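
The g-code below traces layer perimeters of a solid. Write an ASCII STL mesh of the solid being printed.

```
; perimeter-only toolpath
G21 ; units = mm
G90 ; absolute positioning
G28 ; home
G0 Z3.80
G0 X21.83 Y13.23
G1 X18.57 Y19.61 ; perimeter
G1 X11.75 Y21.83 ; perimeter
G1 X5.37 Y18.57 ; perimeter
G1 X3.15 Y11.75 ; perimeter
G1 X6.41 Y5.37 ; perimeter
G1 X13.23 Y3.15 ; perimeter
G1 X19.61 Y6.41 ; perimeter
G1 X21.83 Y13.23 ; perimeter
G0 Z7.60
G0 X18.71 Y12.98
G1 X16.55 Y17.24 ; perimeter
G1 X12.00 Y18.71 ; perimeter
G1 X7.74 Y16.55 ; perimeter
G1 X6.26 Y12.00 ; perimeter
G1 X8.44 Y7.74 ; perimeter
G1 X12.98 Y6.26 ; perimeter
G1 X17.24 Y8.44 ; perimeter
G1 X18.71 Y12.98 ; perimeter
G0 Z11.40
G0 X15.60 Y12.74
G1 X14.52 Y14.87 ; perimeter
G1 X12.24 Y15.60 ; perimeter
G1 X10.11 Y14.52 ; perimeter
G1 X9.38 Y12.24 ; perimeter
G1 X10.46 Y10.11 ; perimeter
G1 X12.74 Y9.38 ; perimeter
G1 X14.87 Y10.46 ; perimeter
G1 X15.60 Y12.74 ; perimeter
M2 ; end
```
solid part
  facet normal 0.0000 0.0000 -1.0000
    outer loop
      vertex 11.50 24.94 0.00
      vertex 20.60 21.99 0.00
      vertex 24.94 13.48 0.00
    endloop
  endfacet
  facet normal 0.0000 0.0000 -1.0000
    outer loop
      vertex 2.99 20.60 0.00
      vertex 11.50 24.94 0.00
      vertex 24.94 13.48 0.00
    endloop
  endfacet
  facet normal 0.0000 0.0000 -1.0000
    outer loop
      vertex 0.04 11.50 0.00
      vertex 2.99 20.60 0.00
      vertex 24.94 13.48 0.00
    endloop
  endfacet
  facet normal 0.0000 0.0000 -1.0000
    outer loop
      vertex 4.38 2.99 0.00
      vertex 0.04 11.50 0.00
      vertex 24.94 13.48 0.00
    endloop
  endfacet
  facet normal 0.0000 0.0000 -1.0000
    outer loop
      vertex 13.48 0.04 0.00
      vertex 4.38 2.99 0.00
      vertex 24.94 13.48 0.00
    endloop
  endfacet
  facet normal 0.0000 0.0000 -1.0000
    outer loop
      vertex 21.99 4.38 0.00
      vertex 13.48 0.04 0.00
      vertex 24.94 13.48 0.00
    endloop
  endfacet
  facet normal 0.7095 0.3618 0.6047
    outer loop
      vertex 24.94 13.48 0.00
      vertex 20.60 21.99 0.00
      vertex 12.49 12.49 15.20
    endloop
  endfacet
  facet normal 0.2456 0.7577 0.6046
    outer loop
      vertex 20.60 21.99 0.00
      vertex 11.50 24.94 0.00
      vertex 12.49 12.49 15.20
    endloop
  endfacet
  facet normal -0.3618 0.7095 0.6047
    outer loop
      vertex 11.50 24.94 0.00
      vertex 2.99 20.60 0.00
      vertex 12.49 12.49 15.20
    endloop
  endfacet
  facet normal -0.7577 0.2456 0.6046
    outer loop
      vertex 2.99 20.60 0.00
      vertex 0.04 11.50 0.00
      vertex 12.49 12.49 15.20
    endloop
  endfacet
  facet normal -0.7095 -0.3618 0.6047
    outer loop
      vertex 0.04 11.50 0.00
      vertex 4.38 2.99 0.00
      vertex 12.49 12.49 15.20
    endloop
  endfacet
  facet normal -0.2456 -0.7577 0.6046
    outer loop
      vertex 4.38 2.99 0.00
      vertex 13.48 0.04 0.00
      vertex 12.49 12.49 15.20
    endloop
  endfacet
  facet normal 0.3618 -0.7095 0.6047
    outer loop
      vertex 13.48 0.04 0.00
      vertex 21.99 4.38 0.00
      vertex 12.49 12.49 15.20
    endloop
  endfacet
  facet normal 0.7577 -0.2456 0.6046
    outer loop
      vertex 21.99 4.38 0.00
      vertex 24.94 13.48 0.00
      vertex 12.49 12.49 15.20
    endloop
  endfacet
endsolid part

The G0 Z moves step by Δz≈3.80 mm. The G1 loops shrink linearly with z, so the solid tapers from its base footprint up to z≈15.2. Closing with a flat bottom cap and the tapered top and triangulating gives 14 facets — a regular 8-sided pyramid, base circumscribed radius ≈ 12.5 mm, apex at z ≈ 15.2 mm.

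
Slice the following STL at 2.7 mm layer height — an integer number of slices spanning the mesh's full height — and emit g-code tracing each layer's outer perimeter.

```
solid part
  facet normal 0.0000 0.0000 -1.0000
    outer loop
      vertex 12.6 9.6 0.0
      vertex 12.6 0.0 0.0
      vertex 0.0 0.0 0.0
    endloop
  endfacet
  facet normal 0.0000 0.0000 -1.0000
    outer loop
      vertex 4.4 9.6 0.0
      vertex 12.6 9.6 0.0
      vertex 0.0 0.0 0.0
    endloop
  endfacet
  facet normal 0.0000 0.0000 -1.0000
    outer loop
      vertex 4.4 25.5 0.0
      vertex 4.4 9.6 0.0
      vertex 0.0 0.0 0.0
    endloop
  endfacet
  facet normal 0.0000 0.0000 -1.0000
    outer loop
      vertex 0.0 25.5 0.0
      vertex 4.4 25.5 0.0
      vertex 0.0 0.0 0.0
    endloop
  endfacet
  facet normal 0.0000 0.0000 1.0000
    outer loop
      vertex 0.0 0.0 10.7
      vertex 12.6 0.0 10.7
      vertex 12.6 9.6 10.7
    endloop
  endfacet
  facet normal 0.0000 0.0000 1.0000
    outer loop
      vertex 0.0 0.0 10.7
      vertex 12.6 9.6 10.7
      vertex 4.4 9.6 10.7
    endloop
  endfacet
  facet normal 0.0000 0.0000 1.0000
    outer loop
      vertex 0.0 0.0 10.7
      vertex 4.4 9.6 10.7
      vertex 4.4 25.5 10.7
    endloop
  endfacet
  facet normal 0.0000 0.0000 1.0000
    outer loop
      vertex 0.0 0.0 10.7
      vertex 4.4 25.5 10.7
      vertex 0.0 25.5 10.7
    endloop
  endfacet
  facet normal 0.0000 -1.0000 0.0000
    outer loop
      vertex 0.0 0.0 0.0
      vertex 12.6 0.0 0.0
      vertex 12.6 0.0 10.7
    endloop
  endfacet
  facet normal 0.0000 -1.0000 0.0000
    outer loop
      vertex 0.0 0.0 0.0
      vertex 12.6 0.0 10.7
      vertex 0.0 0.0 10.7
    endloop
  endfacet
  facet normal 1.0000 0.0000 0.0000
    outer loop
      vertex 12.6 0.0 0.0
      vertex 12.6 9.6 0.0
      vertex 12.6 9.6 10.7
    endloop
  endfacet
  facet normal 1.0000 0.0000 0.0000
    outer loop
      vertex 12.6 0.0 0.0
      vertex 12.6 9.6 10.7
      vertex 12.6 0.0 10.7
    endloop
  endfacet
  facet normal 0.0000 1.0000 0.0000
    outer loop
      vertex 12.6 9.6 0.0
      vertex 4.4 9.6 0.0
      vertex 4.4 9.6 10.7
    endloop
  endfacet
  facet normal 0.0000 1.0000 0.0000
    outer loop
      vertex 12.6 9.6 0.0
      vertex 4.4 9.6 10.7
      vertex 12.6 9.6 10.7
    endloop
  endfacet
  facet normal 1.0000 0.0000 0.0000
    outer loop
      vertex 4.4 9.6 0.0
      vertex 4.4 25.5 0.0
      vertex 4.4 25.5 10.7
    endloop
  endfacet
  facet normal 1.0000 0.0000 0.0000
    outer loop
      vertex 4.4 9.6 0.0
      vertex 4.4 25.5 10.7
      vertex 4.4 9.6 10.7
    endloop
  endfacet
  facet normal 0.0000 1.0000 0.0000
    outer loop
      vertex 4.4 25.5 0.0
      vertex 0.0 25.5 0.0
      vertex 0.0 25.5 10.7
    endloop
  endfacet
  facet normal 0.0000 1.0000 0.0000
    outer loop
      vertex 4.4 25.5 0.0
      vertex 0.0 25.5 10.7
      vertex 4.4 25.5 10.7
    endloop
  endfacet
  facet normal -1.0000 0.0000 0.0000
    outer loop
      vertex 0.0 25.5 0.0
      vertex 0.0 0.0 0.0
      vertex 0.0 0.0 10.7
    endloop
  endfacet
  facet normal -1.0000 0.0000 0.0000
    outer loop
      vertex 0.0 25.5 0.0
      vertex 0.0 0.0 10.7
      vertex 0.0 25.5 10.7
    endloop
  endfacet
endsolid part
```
; perimeter-only toolpath
G21 ; units = mm
G90 ; absolute positioning
G28 ; home
; layer 1
G0 Z2.7
G0 X0.0 Y0.0
G1 X12.6 Y0.0
G1 X12.6 Y9.6
G1 X4.4 Y9.6
G1 X4.4 Y25.5
G1 X0.0 Y25.5
G1 X0.0 Y0.0
; layer 2
G0 Z5.3
G0 X0.0 Y0.0
G1 X12.6 Y0.0
G1 X12.6 Y9.6
G1 X4.4 Y9.6
G1 X4.4 Y25.5
G1 X0.0 Y25.5
G1 X0.0 Y0.0
; layer 3
G0 Z8.0
G0 X0.0 Y0.0
G1 X12.6 Y0.0
G1 X12.6 Y9.6
G1 X4.4 Y9.6
G1 X4.4 Y25.5
G1 X0.0 Y25.5
G1 X0.0 Y0.0
; layer 4
G0 Z10.7
G0 X0.0 Y0.0
G1 X12.6 Y0.0
G1 X12.6 Y9.6
G1 X4.4 Y9.6
G1 X4.4 Y25.5
G1 X0.0 Y25.5
G1 X0.0 Y0.0
M2 ; end

The solid is an L-shaped prism: outer 12.6 × 25.5 mm, arm thicknesses ≈ 9.6 mm (horizontal) and 4.4 mm (vertical), extruded 10.7 mm in z. Slicing at Δz = 2.7 mm — 4 equal slices spanning the solid's height, so layer i sits at z = i·h/4 — gives 4 non-empty perimeters. Each is a 6-segment closed polygon; G0 lifts to the layer z and rapids to the start vertex, then G1 traces the edges.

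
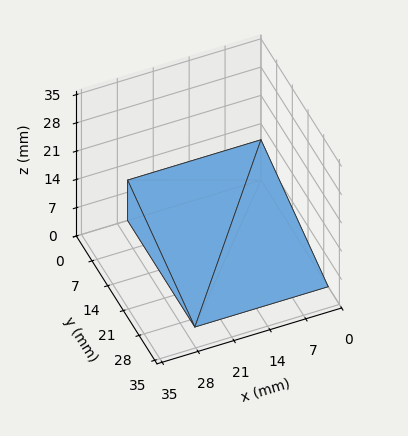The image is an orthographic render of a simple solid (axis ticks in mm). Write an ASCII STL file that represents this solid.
Reading the render: the shape is a wedge (ramp): 26 × 30 mm base, rising to 10 mm along the y=0 edge and sloping linearly to z=0 at y=30 (dimensions read to the nearest mm from the axis ticks). For the STL, each face is triangulated and given an outward normal.

solid part
  facet normal 0.0000 0.0000 -1.0000
    outer loop
      vertex 26.00 30.00 0.00
      vertex 26.00 0.00 0.00
      vertex 0.00 0.00 0.00
    endloop
  endfacet
  facet normal 0.0000 0.0000 -1.0000
    outer loop
      vertex 0.00 30.00 0.00
      vertex 26.00 30.00 0.00
      vertex 0.00 0.00 0.00
    endloop
  endfacet
  facet normal 0.0000 -1.0000 0.0000
    outer loop
      vertex 0.00 0.00 0.00
      vertex 26.00 0.00 0.00
      vertex 26.00 0.00 10.00
    endloop
  endfacet
  facet normal 0.0000 -1.0000 0.0000
    outer loop
      vertex 0.00 0.00 0.00
      vertex 26.00 0.00 10.00
      vertex 0.00 0.00 10.00
    endloop
  endfacet
  facet normal 0.0000 0.3162 0.9487
    outer loop
      vertex 0.00 0.00 10.00
      vertex 26.00 0.00 10.00
      vertex 26.00 30.00 0.00
    endloop
  endfacet
  facet normal 0.0000 0.3162 0.9487
    outer loop
      vertex 0.00 0.00 10.00
      vertex 26.00 30.00 0.00
      vertex 0.00 30.00 0.00
    endloop
  endfacet
  facet normal -1.0000 0.0000 0.0000
    outer loop
      vertex 0.00 0.00 10.00
      vertex 0.00 30.00 0.00
      vertex 0.00 0.00 0.00
    endloop
  endfacet
  facet normal 1.0000 0.0000 0.0000
    outer loop
      vertex 26.00 0.00 0.00
      vertex 26.00 30.00 0.00
      vertex 26.00 0.00 10.00
    endloop
  endfacet
endsolid part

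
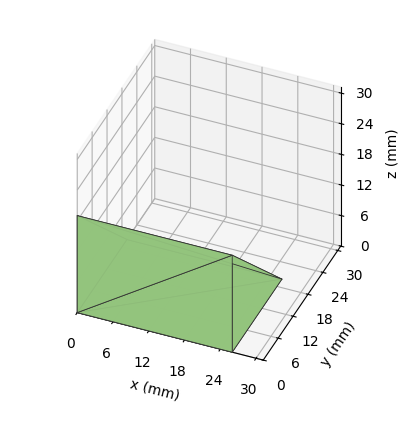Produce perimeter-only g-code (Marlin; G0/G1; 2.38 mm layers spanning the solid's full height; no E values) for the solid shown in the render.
Reading the render: the shape is a wedge (ramp): 26 × 20 mm base, rising to 19 mm along the y=0 edge and sloping linearly to z=0 at y=20 (dimensions read to the nearest mm from the axis ticks). For the g-code, the solid's height is divided into equal slices at the stated Δz and each level perimeter traced with G1 moves after a G0 lift.

; perimeter-only toolpath
G21 ; units = mm
G90 ; absolute positioning
G28 ; home
; layer 1
G0 Z2.38
G0 X0.00 Y0.00
G1 X26.00 Y0.00
G1 X26.00 Y17.50
G1 X0.00 Y17.50
G1 X0.00 Y0.00
; layer 2
G0 Z4.75
G0 X0.00 Y0.00
G1 X26.00 Y0.00
G1 X26.00 Y15.00
G1 X0.00 Y15.00
G1 X0.00 Y0.00
; layer 3
G0 Z7.12
G0 X0.00 Y0.00
G1 X26.00 Y0.00
G1 X26.00 Y12.50
G1 X0.00 Y12.50
G1 X0.00 Y0.00
; layer 4
G0 Z9.50
G0 X0.00 Y0.00
G1 X26.00 Y0.00
G1 X26.00 Y10.00
G1 X0.00 Y10.00
G1 X0.00 Y0.00
; layer 5
G0 Z11.88
G0 X0.00 Y0.00
G1 X26.00 Y0.00
G1 X26.00 Y7.50
G1 X0.00 Y7.50
G1 X0.00 Y0.00
; layer 6
G0 Z14.25
G0 X0.00 Y0.00
G1 X26.00 Y0.00
G1 X26.00 Y5.00
G1 X0.00 Y5.00
G1 X0.00 Y0.00
; layer 7
G0 Z16.62
G0 X0.00 Y0.00
G1 X26.00 Y0.00
G1 X26.00 Y2.50
G1 X0.00 Y2.50
G1 X0.00 Y0.00
M2 ; end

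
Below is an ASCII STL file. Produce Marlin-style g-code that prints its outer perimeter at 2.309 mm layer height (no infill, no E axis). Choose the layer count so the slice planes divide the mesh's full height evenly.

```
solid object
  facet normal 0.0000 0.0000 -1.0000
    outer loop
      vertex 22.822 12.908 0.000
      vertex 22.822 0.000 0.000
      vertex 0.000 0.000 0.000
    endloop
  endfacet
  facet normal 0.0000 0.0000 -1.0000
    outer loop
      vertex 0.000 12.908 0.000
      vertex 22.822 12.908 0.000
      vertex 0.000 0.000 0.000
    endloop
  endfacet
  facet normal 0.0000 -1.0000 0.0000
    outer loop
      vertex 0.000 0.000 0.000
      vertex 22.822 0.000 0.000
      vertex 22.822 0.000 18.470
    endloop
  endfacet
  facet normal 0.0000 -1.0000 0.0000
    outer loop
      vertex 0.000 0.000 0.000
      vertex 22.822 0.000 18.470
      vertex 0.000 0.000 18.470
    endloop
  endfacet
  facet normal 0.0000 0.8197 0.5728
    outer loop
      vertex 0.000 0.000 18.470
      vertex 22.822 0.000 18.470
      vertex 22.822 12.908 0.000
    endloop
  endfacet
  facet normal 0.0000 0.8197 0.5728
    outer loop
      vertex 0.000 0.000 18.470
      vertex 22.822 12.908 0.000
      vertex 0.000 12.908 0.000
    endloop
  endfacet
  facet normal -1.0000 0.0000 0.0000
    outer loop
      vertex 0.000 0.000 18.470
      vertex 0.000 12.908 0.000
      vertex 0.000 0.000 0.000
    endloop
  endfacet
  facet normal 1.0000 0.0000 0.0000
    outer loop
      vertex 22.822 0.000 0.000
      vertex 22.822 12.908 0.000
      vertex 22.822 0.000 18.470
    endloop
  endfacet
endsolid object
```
; perimeter-only toolpath
G21 ; units = mm
G90 ; absolute positioning
G28 ; home
; layer 1
G0 Z2.309
G0 X0.000 Y0.000
G1 X22.822 Y0.000
G1 X22.822 Y11.294
G1 X0.000 Y11.294
G1 X0.000 Y0.000
; layer 2
G0 Z4.617
G0 X0.000 Y0.000
G1 X22.822 Y0.000
G1 X22.822 Y9.681
G1 X0.000 Y9.681
G1 X0.000 Y0.000
; layer 3
G0 Z6.926
G0 X0.000 Y0.000
G1 X22.822 Y0.000
G1 X22.822 Y8.067
G1 X0.000 Y8.067
G1 X0.000 Y0.000
; layer 4
G0 Z9.235
G0 X0.000 Y0.000
G1 X22.822 Y0.000
G1 X22.822 Y6.454
G1 X0.000 Y6.454
G1 X0.000 Y0.000
; layer 5
G0 Z11.544
G0 X0.000 Y0.000
G1 X22.822 Y0.000
G1 X22.822 Y4.840
G1 X0.000 Y4.840
G1 X0.000 Y0.000
; layer 6
G0 Z13.852
G0 X0.000 Y0.000
G1 X22.822 Y0.000
G1 X22.822 Y3.227
G1 X0.000 Y3.227
G1 X0.000 Y0.000
; layer 7
G0 Z16.161
G0 X0.000 Y0.000
G1 X22.822 Y0.000
G1 X22.822 Y1.613
G1 X0.000 Y1.613
G1 X0.000 Y0.000
M2 ; end

The solid is a wedge (ramp): 22.8 × 12.9 mm base, rising to 18.5 mm along the y=0 edge and sloping linearly to z=0 at y=12.9. Slicing at Δz = 2.309 mm — 8 equal slices spanning the solid's height, so layer i sits at z = i·h/8 — gives 7 non-empty perimeters. Each is a 4-segment closed polygon; G0 lifts to the layer z and rapids to the start vertex, then G1 traces the edges. The cross-section shrinks linearly with z (the slice at the apex is degenerate and omitted).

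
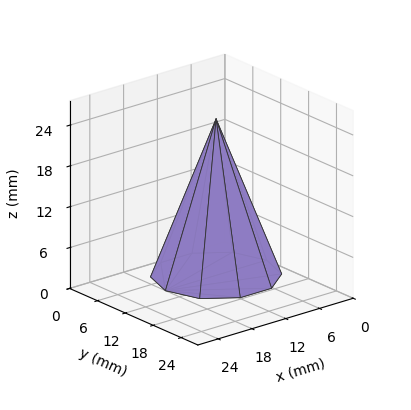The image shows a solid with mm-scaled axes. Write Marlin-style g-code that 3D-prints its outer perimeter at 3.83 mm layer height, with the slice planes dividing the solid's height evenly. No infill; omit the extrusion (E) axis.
Reading the render: the shape is a regular 10-sided pyramid, base circumscribed radius ≈ 9 mm, apex at z ≈ 23 mm (dimensions read to the nearest mm from the axis ticks). For the g-code, the solid's height is divided into equal slices at the stated Δz and each level perimeter traced with G1 moves after a G0 lift.

; perimeter-only toolpath
G21 ; units = mm
G90 ; absolute positioning
G28 ; home
; layer 1
G0 Z3.83
G0 X16.50 Y9.00
G1 X15.07 Y13.41
G1 X11.32 Y16.13
G1 X6.68 Y16.13
G1 X2.93 Y13.41
G1 X1.50 Y9.00
G1 X2.93 Y4.59
G1 X6.68 Y1.87
G1 X11.32 Y1.87
G1 X15.07 Y4.59
G1 X16.50 Y9.00
; layer 2
G0 Z7.67
G0 X15.00 Y9.00
G1 X13.85 Y12.53
G1 X10.85 Y14.71
G1 X7.15 Y14.71
G1 X4.15 Y12.53
G1 X3.00 Y9.00
G1 X4.15 Y5.47
G1 X7.15 Y3.29
G1 X10.85 Y3.29
G1 X13.85 Y5.47
G1 X15.00 Y9.00
; layer 3
G0 Z11.50
G0 X13.50 Y9.00
G1 X12.64 Y11.64
G1 X10.39 Y13.28
G1 X7.61 Y13.28
G1 X5.36 Y11.64
G1 X4.50 Y9.00
G1 X5.36 Y6.36
G1 X7.61 Y4.72
G1 X10.39 Y4.72
G1 X12.64 Y6.36
G1 X13.50 Y9.00
; layer 4
G0 Z15.33
G0 X12.00 Y9.00
G1 X11.43 Y10.76
G1 X9.93 Y11.85
G1 X8.07 Y11.85
G1 X6.57 Y10.76
G1 X6.00 Y9.00
G1 X6.57 Y7.24
G1 X8.07 Y6.15
G1 X9.93 Y6.15
G1 X11.43 Y7.24
G1 X12.00 Y9.00
; layer 5
G0 Z19.17
G0 X10.50 Y9.00
G1 X10.21 Y9.88
G1 X9.46 Y10.43
G1 X8.54 Y10.43
G1 X7.79 Y9.88
G1 X7.50 Y9.00
G1 X7.79 Y8.12
G1 X8.54 Y7.57
G1 X9.46 Y7.57
G1 X10.21 Y8.12
G1 X10.50 Y9.00
M2 ; end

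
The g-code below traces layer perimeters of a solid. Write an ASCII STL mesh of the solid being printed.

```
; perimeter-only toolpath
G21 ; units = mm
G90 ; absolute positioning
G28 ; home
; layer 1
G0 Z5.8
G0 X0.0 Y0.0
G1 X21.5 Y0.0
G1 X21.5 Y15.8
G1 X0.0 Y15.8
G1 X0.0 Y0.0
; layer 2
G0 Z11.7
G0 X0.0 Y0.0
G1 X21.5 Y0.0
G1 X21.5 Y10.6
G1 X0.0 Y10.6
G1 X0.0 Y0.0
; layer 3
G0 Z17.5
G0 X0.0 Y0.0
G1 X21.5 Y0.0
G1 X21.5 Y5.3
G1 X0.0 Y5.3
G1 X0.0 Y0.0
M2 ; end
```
solid part
  facet normal 0.0000 0.0000 -1.0000
    outer loop
      vertex 21.5 21.1 0.0
      vertex 21.5 0.0 0.0
      vertex 0.0 0.0 0.0
    endloop
  endfacet
  facet normal 0.0000 0.0000 -1.0000
    outer loop
      vertex 0.0 21.1 0.0
      vertex 21.5 21.1 0.0
      vertex 0.0 0.0 0.0
    endloop
  endfacet
  facet normal 0.0000 -1.0000 0.0000
    outer loop
      vertex 0.0 0.0 0.0
      vertex 21.5 0.0 0.0
      vertex 21.5 0.0 23.4
    endloop
  endfacet
  facet normal 0.0000 -1.0000 0.0000
    outer loop
      vertex 0.0 0.0 0.0
      vertex 21.5 0.0 23.4
      vertex 0.0 0.0 23.4
    endloop
  endfacet
  facet normal 0.0000 0.7427 0.6697
    outer loop
      vertex 0.0 0.0 23.4
      vertex 21.5 0.0 23.4
      vertex 21.5 21.1 0.0
    endloop
  endfacet
  facet normal 0.0000 0.7427 0.6697
    outer loop
      vertex 0.0 0.0 23.4
      vertex 21.5 21.1 0.0
      vertex 0.0 21.1 0.0
    endloop
  endfacet
  facet normal -1.0000 0.0000 0.0000
    outer loop
      vertex 0.0 0.0 23.4
      vertex 0.0 21.1 0.0
      vertex 0.0 0.0 0.0
    endloop
  endfacet
  facet normal 1.0000 0.0000 0.0000
    outer loop
      vertex 21.5 0.0 0.0
      vertex 21.5 21.1 0.0
      vertex 21.5 0.0 23.4
    endloop
  endfacet
endsolid part

The G0 Z moves step by Δz≈5.8 mm. The G1 loops shrink linearly with z, so the solid tapers from its base footprint up to z≈23.4. Closing with a flat bottom cap and the tapered top and triangulating gives 8 facets — a wedge (ramp): 21.5 × 21.1 mm base, rising to 23.4 mm along the y=0 edge and sloping linearly to z=0 at y=21.1.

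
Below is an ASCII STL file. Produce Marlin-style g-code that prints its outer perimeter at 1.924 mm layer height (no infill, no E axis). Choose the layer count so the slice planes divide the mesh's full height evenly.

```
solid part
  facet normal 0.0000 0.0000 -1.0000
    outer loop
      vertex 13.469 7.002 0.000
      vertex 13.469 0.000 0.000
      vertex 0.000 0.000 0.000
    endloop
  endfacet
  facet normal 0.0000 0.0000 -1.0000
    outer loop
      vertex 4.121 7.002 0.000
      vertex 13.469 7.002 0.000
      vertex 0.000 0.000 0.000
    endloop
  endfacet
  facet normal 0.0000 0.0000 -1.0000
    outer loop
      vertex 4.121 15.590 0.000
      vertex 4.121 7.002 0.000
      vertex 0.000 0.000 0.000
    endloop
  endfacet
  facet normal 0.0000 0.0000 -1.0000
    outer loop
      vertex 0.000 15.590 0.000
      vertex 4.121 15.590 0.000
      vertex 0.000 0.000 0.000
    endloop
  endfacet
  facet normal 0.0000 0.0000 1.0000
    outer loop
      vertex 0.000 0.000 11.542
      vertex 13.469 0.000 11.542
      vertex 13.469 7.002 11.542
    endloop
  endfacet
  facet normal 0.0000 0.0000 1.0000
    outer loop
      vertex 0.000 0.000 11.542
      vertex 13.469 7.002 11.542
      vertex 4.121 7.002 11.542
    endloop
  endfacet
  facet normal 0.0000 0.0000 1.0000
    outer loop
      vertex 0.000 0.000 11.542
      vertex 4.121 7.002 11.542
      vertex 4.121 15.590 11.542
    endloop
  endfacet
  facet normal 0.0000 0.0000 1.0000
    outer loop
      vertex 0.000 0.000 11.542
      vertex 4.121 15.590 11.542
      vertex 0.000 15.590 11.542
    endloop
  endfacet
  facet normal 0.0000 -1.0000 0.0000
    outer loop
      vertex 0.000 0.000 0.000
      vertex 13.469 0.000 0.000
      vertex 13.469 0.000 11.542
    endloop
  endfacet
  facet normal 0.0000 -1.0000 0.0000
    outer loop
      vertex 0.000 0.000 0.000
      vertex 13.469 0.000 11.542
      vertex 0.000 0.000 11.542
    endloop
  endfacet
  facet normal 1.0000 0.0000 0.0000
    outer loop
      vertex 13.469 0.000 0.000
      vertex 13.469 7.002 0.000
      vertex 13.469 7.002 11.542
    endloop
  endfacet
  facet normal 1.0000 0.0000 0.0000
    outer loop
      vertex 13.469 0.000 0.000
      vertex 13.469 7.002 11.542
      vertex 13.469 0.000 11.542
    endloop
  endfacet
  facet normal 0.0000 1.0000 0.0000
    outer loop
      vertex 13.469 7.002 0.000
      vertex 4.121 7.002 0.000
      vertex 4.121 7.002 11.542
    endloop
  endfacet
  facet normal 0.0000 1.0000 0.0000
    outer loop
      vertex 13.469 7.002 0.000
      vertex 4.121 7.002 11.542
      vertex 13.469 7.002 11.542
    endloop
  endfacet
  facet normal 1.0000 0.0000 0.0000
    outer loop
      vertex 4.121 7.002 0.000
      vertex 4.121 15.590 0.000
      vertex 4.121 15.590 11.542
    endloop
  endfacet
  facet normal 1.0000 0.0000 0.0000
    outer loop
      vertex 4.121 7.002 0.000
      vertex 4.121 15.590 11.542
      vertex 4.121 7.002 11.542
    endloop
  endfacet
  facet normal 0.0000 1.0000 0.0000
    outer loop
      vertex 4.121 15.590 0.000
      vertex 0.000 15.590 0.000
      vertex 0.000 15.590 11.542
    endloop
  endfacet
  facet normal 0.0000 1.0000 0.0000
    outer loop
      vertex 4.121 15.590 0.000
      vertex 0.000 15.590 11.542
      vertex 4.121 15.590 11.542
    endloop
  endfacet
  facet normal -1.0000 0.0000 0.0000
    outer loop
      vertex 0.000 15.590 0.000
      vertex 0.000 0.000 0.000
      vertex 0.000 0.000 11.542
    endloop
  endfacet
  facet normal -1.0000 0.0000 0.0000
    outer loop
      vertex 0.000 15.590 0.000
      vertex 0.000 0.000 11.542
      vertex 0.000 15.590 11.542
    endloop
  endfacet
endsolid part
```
; perimeter-only toolpath
G21 ; units = mm
G90 ; absolute positioning
G28 ; home
; layer 1
G0 Z1.924
G0 X0.000 Y0.000
G1 X13.469 Y0.000
G1 X13.469 Y7.002
G1 X4.121 Y7.002
G1 X4.121 Y15.590
G1 X0.000 Y15.590
G1 X0.000 Y0.000
; layer 2
G0 Z3.847
G0 X0.000 Y0.000
G1 X13.469 Y0.000
G1 X13.469 Y7.002
G1 X4.121 Y7.002
G1 X4.121 Y15.590
G1 X0.000 Y15.590
G1 X0.000 Y0.000
; layer 3
G0 Z5.771
G0 X0.000 Y0.000
G1 X13.469 Y0.000
G1 X13.469 Y7.002
G1 X4.121 Y7.002
G1 X4.121 Y15.590
G1 X0.000 Y15.590
G1 X0.000 Y0.000
; layer 4
G0 Z7.695
G0 X0.000 Y0.000
G1 X13.469 Y0.000
G1 X13.469 Y7.002
G1 X4.121 Y7.002
G1 X4.121 Y15.590
G1 X0.000 Y15.590
G1 X0.000 Y0.000
; layer 5
G0 Z9.618
G0 X0.000 Y0.000
G1 X13.469 Y0.000
G1 X13.469 Y7.002
G1 X4.121 Y7.002
G1 X4.121 Y15.590
G1 X0.000 Y15.590
G1 X0.000 Y0.000
; layer 6
G0 Z11.542
G0 X0.000 Y0.000
G1 X13.469 Y0.000
G1 X13.469 Y7.002
G1 X4.121 Y7.002
G1 X4.121 Y15.590
G1 X0.000 Y15.590
G1 X0.000 Y0.000
M2 ; end

The solid is an L-shaped prism: outer 13.5 × 15.6 mm, arm thicknesses ≈ 7 mm (horizontal) and 4.12 mm (vertical), extruded 11.5 mm in z. Slicing at Δz = 1.924 mm — 6 equal slices spanning the solid's height, so layer i sits at z = i·h/6 — gives 6 non-empty perimeters. Each is a 6-segment closed polygon; G0 lifts to the layer z and rapids to the start vertex, then G1 traces the edges.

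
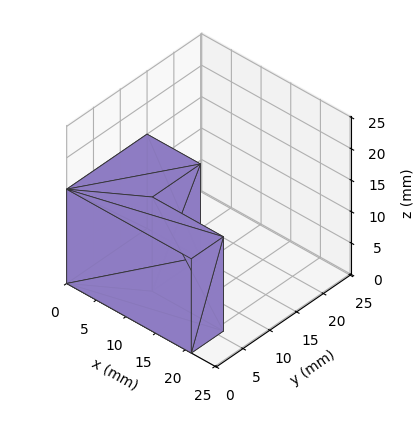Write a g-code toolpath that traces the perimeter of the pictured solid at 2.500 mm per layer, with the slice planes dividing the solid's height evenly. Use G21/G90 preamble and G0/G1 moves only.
Reading the render: the shape is an L-shaped prism: outer 21 × 15 mm, arm thicknesses ≈ 6 mm (horizontal) and 9 mm (vertical), extruded 15 mm in z (dimensions read to the nearest mm from the axis ticks). For the g-code, the solid's height is divided into equal slices at the stated Δz and each level perimeter traced with G1 moves after a G0 lift.

; perimeter-only toolpath
G21 ; units = mm
G90 ; absolute positioning
G28 ; home
; layer 1
G0 Z2.500
G0 X0.000 Y0.000
G1 X21.000 Y0.000
G1 X21.000 Y6.000
G1 X9.000 Y6.000
G1 X9.000 Y15.000
G1 X0.000 Y15.000
G1 X0.000 Y0.000
; layer 2
G0 Z5.000
G0 X0.000 Y0.000
G1 X21.000 Y0.000
G1 X21.000 Y6.000
G1 X9.000 Y6.000
G1 X9.000 Y15.000
G1 X0.000 Y15.000
G1 X0.000 Y0.000
; layer 3
G0 Z7.500
G0 X0.000 Y0.000
G1 X21.000 Y0.000
G1 X21.000 Y6.000
G1 X9.000 Y6.000
G1 X9.000 Y15.000
G1 X0.000 Y15.000
G1 X0.000 Y0.000
; layer 4
G0 Z10.000
G0 X0.000 Y0.000
G1 X21.000 Y0.000
G1 X21.000 Y6.000
G1 X9.000 Y6.000
G1 X9.000 Y15.000
G1 X0.000 Y15.000
G1 X0.000 Y0.000
; layer 5
G0 Z12.500
G0 X0.000 Y0.000
G1 X21.000 Y0.000
G1 X21.000 Y6.000
G1 X9.000 Y6.000
G1 X9.000 Y15.000
G1 X0.000 Y15.000
G1 X0.000 Y0.000
; layer 6
G0 Z15.000
G0 X0.000 Y0.000
G1 X21.000 Y0.000
G1 X21.000 Y6.000
G1 X9.000 Y6.000
G1 X9.000 Y15.000
G1 X0.000 Y15.000
G1 X0.000 Y0.000
M2 ; end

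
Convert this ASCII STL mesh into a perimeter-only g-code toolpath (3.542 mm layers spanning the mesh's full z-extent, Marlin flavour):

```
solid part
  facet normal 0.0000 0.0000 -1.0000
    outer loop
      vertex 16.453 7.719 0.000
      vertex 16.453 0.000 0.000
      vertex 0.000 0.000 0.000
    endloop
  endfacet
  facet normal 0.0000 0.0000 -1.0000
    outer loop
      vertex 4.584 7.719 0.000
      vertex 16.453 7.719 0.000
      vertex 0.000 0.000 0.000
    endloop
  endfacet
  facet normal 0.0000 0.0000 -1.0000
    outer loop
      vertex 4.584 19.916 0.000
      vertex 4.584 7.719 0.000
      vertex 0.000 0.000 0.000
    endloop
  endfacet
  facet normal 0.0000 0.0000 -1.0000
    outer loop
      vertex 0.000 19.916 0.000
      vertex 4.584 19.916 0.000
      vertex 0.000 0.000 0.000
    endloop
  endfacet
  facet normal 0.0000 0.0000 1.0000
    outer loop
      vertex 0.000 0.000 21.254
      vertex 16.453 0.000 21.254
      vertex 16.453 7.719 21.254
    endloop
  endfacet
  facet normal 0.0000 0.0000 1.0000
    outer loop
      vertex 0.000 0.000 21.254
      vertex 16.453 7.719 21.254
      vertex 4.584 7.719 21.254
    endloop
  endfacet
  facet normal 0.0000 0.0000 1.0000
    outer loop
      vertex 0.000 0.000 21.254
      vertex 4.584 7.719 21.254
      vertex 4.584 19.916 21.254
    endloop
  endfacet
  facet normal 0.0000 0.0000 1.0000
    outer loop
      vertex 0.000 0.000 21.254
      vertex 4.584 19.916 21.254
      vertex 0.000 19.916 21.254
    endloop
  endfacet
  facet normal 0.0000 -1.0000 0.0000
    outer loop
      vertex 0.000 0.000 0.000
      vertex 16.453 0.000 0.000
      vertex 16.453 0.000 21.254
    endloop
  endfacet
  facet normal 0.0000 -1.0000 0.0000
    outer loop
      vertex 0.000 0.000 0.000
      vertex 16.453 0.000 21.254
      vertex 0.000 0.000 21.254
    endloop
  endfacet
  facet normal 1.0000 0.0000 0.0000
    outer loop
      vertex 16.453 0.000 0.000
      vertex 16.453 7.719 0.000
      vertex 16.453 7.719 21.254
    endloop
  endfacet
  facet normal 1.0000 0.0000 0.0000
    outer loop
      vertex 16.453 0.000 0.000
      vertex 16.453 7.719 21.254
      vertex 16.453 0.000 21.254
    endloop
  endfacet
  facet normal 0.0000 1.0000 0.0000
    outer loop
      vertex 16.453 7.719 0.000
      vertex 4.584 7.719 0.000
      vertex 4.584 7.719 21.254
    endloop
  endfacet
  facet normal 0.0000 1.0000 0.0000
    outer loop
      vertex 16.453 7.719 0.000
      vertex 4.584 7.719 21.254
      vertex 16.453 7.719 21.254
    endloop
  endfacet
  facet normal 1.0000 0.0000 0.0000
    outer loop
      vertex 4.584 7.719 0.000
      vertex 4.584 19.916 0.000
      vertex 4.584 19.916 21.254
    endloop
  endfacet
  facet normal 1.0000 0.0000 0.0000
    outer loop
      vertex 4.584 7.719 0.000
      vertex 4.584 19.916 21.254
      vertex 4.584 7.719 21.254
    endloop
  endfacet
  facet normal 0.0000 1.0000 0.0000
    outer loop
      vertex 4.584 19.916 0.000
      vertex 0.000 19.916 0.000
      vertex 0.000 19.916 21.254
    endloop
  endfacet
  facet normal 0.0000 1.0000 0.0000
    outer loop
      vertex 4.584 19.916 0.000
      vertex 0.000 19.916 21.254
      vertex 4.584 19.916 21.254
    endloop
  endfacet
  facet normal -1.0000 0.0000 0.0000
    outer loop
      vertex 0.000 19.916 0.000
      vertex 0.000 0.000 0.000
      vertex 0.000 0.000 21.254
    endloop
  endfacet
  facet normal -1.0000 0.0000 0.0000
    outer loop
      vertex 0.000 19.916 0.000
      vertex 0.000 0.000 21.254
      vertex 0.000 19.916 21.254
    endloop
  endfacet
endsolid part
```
; perimeter-only toolpath
G21 ; units = mm
G90 ; absolute positioning
G28 ; home
; layer 1
G0 Z3.542
G0 X0.000 Y0.000
G1 X16.453 Y0.000
G1 X16.453 Y7.719
G1 X4.584 Y7.719
G1 X4.584 Y19.916
G1 X0.000 Y19.916
G1 X0.000 Y0.000
; layer 2
G0 Z7.085
G0 X0.000 Y0.000
G1 X16.453 Y0.000
G1 X16.453 Y7.719
G1 X4.584 Y7.719
G1 X4.584 Y19.916
G1 X0.000 Y19.916
G1 X0.000 Y0.000
; layer 3
G0 Z10.627
G0 X0.000 Y0.000
G1 X16.453 Y0.000
G1 X16.453 Y7.719
G1 X4.584 Y7.719
G1 X4.584 Y19.916
G1 X0.000 Y19.916
G1 X0.000 Y0.000
; layer 4
G0 Z14.169
G0 X0.000 Y0.000
G1 X16.453 Y0.000
G1 X16.453 Y7.719
G1 X4.584 Y7.719
G1 X4.584 Y19.916
G1 X0.000 Y19.916
G1 X0.000 Y0.000
; layer 5
G0 Z17.712
G0 X0.000 Y0.000
G1 X16.453 Y0.000
G1 X16.453 Y7.719
G1 X4.584 Y7.719
G1 X4.584 Y19.916
G1 X0.000 Y19.916
G1 X0.000 Y0.000
; layer 6
G0 Z21.254
G0 X0.000 Y0.000
G1 X16.453 Y0.000
G1 X16.453 Y7.719
G1 X4.584 Y7.719
G1 X4.584 Y19.916
G1 X0.000 Y19.916
G1 X0.000 Y0.000
M2 ; end

The solid is an L-shaped prism: outer 16.5 × 19.9 mm, arm thicknesses ≈ 7.72 mm (horizontal) and 4.58 mm (vertical), extruded 21.3 mm in z. Slicing at Δz = 3.542 mm — 6 equal slices spanning the solid's height, so layer i sits at z = i·h/6 — gives 6 non-empty perimeters. Each is a 6-segment closed polygon; G0 lifts to the layer z and rapids to the start vertex, then G1 traces the edges.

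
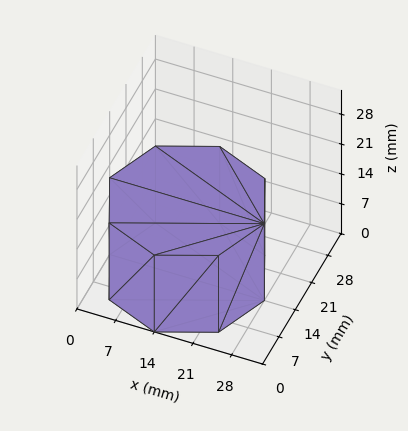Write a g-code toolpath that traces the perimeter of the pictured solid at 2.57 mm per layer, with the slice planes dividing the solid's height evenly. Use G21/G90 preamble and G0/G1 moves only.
Reading the render: the shape is a regular 8-sided prism (a cylinder approximated with 8 flat sides), circumscribed radius ≈ 14 mm, height ≈ 18 mm (dimensions read to the nearest mm from the axis ticks). For the g-code, the solid's height is divided into equal slices at the stated Δz and each level perimeter traced with G1 moves after a G0 lift.

; perimeter-only toolpath
G21 ; units = mm
G90 ; absolute positioning
G28 ; home
; layer 1
G0 Z2.57
G0 X28.00 Y14.00
G1 X23.90 Y23.90
G1 X14.00 Y28.00
G1 X4.10 Y23.90
G1 X0.00 Y14.00
G1 X4.10 Y4.10
G1 X14.00 Y0.00
G1 X23.90 Y4.10
G1 X28.00 Y14.00
; layer 2
G0 Z5.14
G0 X28.00 Y14.00
G1 X23.90 Y23.90
G1 X14.00 Y28.00
G1 X4.10 Y23.90
G1 X0.00 Y14.00
G1 X4.10 Y4.10
G1 X14.00 Y0.00
G1 X23.90 Y4.10
G1 X28.00 Y14.00
; layer 3
G0 Z7.71
G0 X28.00 Y14.00
G1 X23.90 Y23.90
G1 X14.00 Y28.00
G1 X4.10 Y23.90
G1 X0.00 Y14.00
G1 X4.10 Y4.10
G1 X14.00 Y0.00
G1 X23.90 Y4.10
G1 X28.00 Y14.00
; layer 4
G0 Z10.29
G0 X28.00 Y14.00
G1 X23.90 Y23.90
G1 X14.00 Y28.00
G1 X4.10 Y23.90
G1 X0.00 Y14.00
G1 X4.10 Y4.10
G1 X14.00 Y0.00
G1 X23.90 Y4.10
G1 X28.00 Y14.00
; layer 5
G0 Z12.86
G0 X28.00 Y14.00
G1 X23.90 Y23.90
G1 X14.00 Y28.00
G1 X4.10 Y23.90
G1 X0.00 Y14.00
G1 X4.10 Y4.10
G1 X14.00 Y0.00
G1 X23.90 Y4.10
G1 X28.00 Y14.00
; layer 6
G0 Z15.43
G0 X28.00 Y14.00
G1 X23.90 Y23.90
G1 X14.00 Y28.00
G1 X4.10 Y23.90
G1 X0.00 Y14.00
G1 X4.10 Y4.10
G1 X14.00 Y0.00
G1 X23.90 Y4.10
G1 X28.00 Y14.00
; layer 7
G0 Z18.00
G0 X28.00 Y14.00
G1 X23.90 Y23.90
G1 X14.00 Y28.00
G1 X4.10 Y23.90
G1 X0.00 Y14.00
G1 X4.10 Y4.10
G1 X14.00 Y0.00
G1 X23.90 Y4.10
G1 X28.00 Y14.00
M2 ; end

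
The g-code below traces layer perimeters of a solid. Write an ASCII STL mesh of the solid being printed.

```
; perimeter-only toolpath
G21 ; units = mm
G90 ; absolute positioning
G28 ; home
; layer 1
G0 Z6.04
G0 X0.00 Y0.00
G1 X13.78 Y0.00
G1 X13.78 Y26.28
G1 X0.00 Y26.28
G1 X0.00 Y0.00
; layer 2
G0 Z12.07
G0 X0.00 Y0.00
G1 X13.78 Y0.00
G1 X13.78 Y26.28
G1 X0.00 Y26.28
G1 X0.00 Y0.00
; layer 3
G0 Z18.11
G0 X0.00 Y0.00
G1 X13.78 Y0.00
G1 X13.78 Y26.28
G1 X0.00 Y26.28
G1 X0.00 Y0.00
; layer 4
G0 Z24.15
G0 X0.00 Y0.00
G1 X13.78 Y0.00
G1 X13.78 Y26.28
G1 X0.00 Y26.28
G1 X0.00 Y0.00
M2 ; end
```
solid part
  facet normal 0.0000 0.0000 -1.0000
    outer loop
      vertex 13.78 26.28 0.00
      vertex 13.78 0.00 0.00
      vertex 0.00 0.00 0.00
    endloop
  endfacet
  facet normal 0.0000 0.0000 -1.0000
    outer loop
      vertex 0.00 26.28 0.00
      vertex 13.78 26.28 0.00
      vertex 0.00 0.00 0.00
    endloop
  endfacet
  facet normal 0.0000 0.0000 1.0000
    outer loop
      vertex 0.00 0.00 24.15
      vertex 13.78 0.00 24.15
      vertex 13.78 26.28 24.15
    endloop
  endfacet
  facet normal 0.0000 0.0000 1.0000
    outer loop
      vertex 0.00 0.00 24.15
      vertex 13.78 26.28 24.15
      vertex 0.00 26.28 24.15
    endloop
  endfacet
  facet normal 0.0000 -1.0000 0.0000
    outer loop
      vertex 0.00 0.00 0.00
      vertex 13.78 0.00 0.00
      vertex 13.78 0.00 24.15
    endloop
  endfacet
  facet normal 0.0000 -1.0000 0.0000
    outer loop
      vertex 0.00 0.00 0.00
      vertex 13.78 0.00 24.15
      vertex 0.00 0.00 24.15
    endloop
  endfacet
  facet normal 0.0000 1.0000 0.0000
    outer loop
      vertex 13.78 26.28 24.15
      vertex 13.78 26.28 0.00
      vertex 0.00 26.28 0.00
    endloop
  endfacet
  facet normal 0.0000 1.0000 0.0000
    outer loop
      vertex 0.00 26.28 24.15
      vertex 13.78 26.28 24.15
      vertex 0.00 26.28 0.00
    endloop
  endfacet
  facet normal -1.0000 0.0000 0.0000
    outer loop
      vertex 0.00 26.28 24.15
      vertex 0.00 26.28 0.00
      vertex 0.00 0.00 0.00
    endloop
  endfacet
  facet normal -1.0000 0.0000 0.0000
    outer loop
      vertex 0.00 0.00 24.15
      vertex 0.00 26.28 24.15
      vertex 0.00 0.00 0.00
    endloop
  endfacet
  facet normal 1.0000 0.0000 0.0000
    outer loop
      vertex 13.78 0.00 0.00
      vertex 13.78 26.28 0.00
      vertex 13.78 26.28 24.15
    endloop
  endfacet
  facet normal 1.0000 0.0000 0.0000
    outer loop
      vertex 13.78 0.00 0.00
      vertex 13.78 26.28 24.15
      vertex 13.78 0.00 24.15
    endloop
  endfacet
endsolid part

The G0 Z moves step by Δz≈6.04 mm. Every layer's G1 loop is the same polygon, so the solid is a straight extrusion of it from z=0 to z≈24.1. Closing with flat bottom and top caps and triangulating gives 12 facets — a rectangular box, roughly 13.8 × 26.3 mm footprint and 24.1 mm tall.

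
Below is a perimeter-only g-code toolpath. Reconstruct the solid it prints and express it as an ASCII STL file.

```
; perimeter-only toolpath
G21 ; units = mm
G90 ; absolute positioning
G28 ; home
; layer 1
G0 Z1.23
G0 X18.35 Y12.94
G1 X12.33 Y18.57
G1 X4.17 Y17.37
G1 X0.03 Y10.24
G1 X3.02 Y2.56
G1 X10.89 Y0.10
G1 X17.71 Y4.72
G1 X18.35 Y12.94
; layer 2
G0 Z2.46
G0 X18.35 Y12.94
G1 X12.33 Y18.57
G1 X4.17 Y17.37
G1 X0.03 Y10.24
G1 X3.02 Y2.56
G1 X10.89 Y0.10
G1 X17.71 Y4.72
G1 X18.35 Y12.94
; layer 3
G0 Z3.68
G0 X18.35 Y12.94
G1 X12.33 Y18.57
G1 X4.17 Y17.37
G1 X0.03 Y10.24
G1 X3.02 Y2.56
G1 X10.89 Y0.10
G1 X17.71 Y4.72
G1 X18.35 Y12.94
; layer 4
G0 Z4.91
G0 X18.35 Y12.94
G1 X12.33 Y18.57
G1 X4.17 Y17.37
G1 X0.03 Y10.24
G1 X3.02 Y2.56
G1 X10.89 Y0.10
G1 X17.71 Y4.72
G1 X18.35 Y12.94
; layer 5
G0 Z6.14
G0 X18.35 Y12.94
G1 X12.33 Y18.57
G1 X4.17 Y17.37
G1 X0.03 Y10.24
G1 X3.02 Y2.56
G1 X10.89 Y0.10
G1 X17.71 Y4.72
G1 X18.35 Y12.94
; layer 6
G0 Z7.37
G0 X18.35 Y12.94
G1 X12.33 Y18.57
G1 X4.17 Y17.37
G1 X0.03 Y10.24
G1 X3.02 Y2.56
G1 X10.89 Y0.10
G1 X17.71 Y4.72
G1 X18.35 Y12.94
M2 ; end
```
solid part
  facet normal 0.0000 0.0000 -1.0000
    outer loop
      vertex 4.17 17.37 0.00
      vertex 12.33 18.57 0.00
      vertex 18.35 12.94 0.00
    endloop
  endfacet
  facet normal 0.0000 0.0000 -1.0000
    outer loop
      vertex 0.03 10.24 0.00
      vertex 4.17 17.37 0.00
      vertex 18.35 12.94 0.00
    endloop
  endfacet
  facet normal 0.0000 0.0000 -1.0000
    outer loop
      vertex 3.02 2.56 0.00
      vertex 0.03 10.24 0.00
      vertex 18.35 12.94 0.00
    endloop
  endfacet
  facet normal 0.0000 0.0000 -1.0000
    outer loop
      vertex 10.89 0.10 0.00
      vertex 3.02 2.56 0.00
      vertex 18.35 12.94 0.00
    endloop
  endfacet
  facet normal 0.0000 0.0000 -1.0000
    outer loop
      vertex 17.71 4.72 0.00
      vertex 10.89 0.10 0.00
      vertex 18.35 12.94 0.00
    endloop
  endfacet
  facet normal 0.0000 0.0000 1.0000
    outer loop
      vertex 18.35 12.94 7.37
      vertex 12.33 18.57 7.37
      vertex 4.17 17.37 7.37
    endloop
  endfacet
  facet normal 0.0000 0.0000 1.0000
    outer loop
      vertex 18.35 12.94 7.37
      vertex 4.17 17.37 7.37
      vertex 0.03 10.24 7.37
    endloop
  endfacet
  facet normal 0.0000 0.0000 1.0000
    outer loop
      vertex 18.35 12.94 7.37
      vertex 0.03 10.24 7.37
      vertex 3.02 2.56 7.37
    endloop
  endfacet
  facet normal 0.0000 0.0000 1.0000
    outer loop
      vertex 18.35 12.94 7.37
      vertex 3.02 2.56 7.37
      vertex 10.89 0.10 7.37
    endloop
  endfacet
  facet normal 0.0000 0.0000 1.0000
    outer loop
      vertex 18.35 12.94 7.37
      vertex 10.89 0.10 7.37
      vertex 17.71 4.72 7.37
    endloop
  endfacet
  facet normal 0.6831 0.7304 0.0000
    outer loop
      vertex 18.35 12.94 0.00
      vertex 12.33 18.57 0.00
      vertex 12.33 18.57 7.37
    endloop
  endfacet
  facet normal 0.6831 0.7304 0.0000
    outer loop
      vertex 18.35 12.94 0.00
      vertex 12.33 18.57 7.37
      vertex 18.35 12.94 7.37
    endloop
  endfacet
  facet normal -0.1455 0.9894 0.0000
    outer loop
      vertex 12.33 18.57 0.00
      vertex 4.17 17.37 0.00
      vertex 4.17 17.37 7.37
    endloop
  endfacet
  facet normal -0.1455 0.9894 0.0000
    outer loop
      vertex 12.33 18.57 0.00
      vertex 4.17 17.37 7.37
      vertex 12.33 18.57 7.37
    endloop
  endfacet
  facet normal -0.8648 0.5021 0.0000
    outer loop
      vertex 4.17 17.37 0.00
      vertex 0.03 10.24 0.00
      vertex 0.03 10.24 7.37
    endloop
  endfacet
  facet normal -0.8648 0.5021 0.0000
    outer loop
      vertex 4.17 17.37 0.00
      vertex 0.03 10.24 7.37
      vertex 4.17 17.37 7.37
    endloop
  endfacet
  facet normal -0.9319 -0.3628 0.0000
    outer loop
      vertex 0.03 10.24 0.00
      vertex 3.02 2.56 0.00
      vertex 3.02 2.56 7.37
    endloop
  endfacet
  facet normal -0.9319 -0.3628 0.0000
    outer loop
      vertex 0.03 10.24 0.00
      vertex 3.02 2.56 7.37
      vertex 0.03 10.24 7.37
    endloop
  endfacet
  facet normal -0.2983 -0.9545 0.0000
    outer loop
      vertex 3.02 2.56 0.00
      vertex 10.89 0.10 0.00
      vertex 10.89 0.10 7.37
    endloop
  endfacet
  facet normal -0.2983 -0.9545 0.0000
    outer loop
      vertex 3.02 2.56 0.00
      vertex 10.89 0.10 7.37
      vertex 3.02 2.56 7.37
    endloop
  endfacet
  facet normal 0.5608 -0.8279 0.0000
    outer loop
      vertex 10.89 0.10 0.00
      vertex 17.71 4.72 0.00
      vertex 17.71 4.72 7.37
    endloop
  endfacet
  facet normal 0.5608 -0.8279 0.0000
    outer loop
      vertex 10.89 0.10 0.00
      vertex 17.71 4.72 7.37
      vertex 10.89 0.10 7.37
    endloop
  endfacet
  facet normal 0.9970 -0.0776 0.0000
    outer loop
      vertex 17.71 4.72 0.00
      vertex 18.35 12.94 0.00
      vertex 18.35 12.94 7.37
    endloop
  endfacet
  facet normal 0.9970 -0.0776 0.0000
    outer loop
      vertex 17.71 4.72 0.00
      vertex 18.35 12.94 7.37
      vertex 17.71 4.72 7.37
    endloop
  endfacet
endsolid part

The G0 Z moves step by Δz≈1.23 mm. Every layer's G1 loop is the same polygon, so the solid is a straight extrusion of it from z=0 to z≈7.37. Closing with flat bottom and top caps and triangulating gives 24 facets — a regular 7-sided prism (a cylinder approximated with 7 flat sides), circumscribed radius ≈ 9.5 mm, height ≈ 7.37 mm.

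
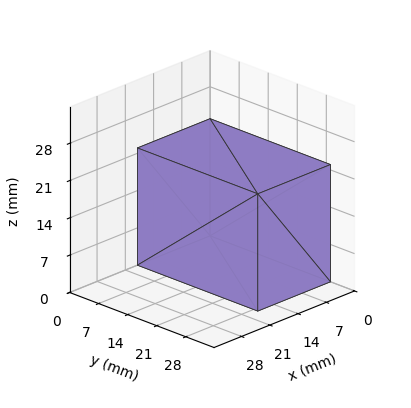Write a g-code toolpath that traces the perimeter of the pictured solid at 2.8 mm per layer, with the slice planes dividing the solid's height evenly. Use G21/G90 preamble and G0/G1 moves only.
Reading the render: the shape is a rectangular box, roughly 18 × 29 mm footprint and 22 mm tall (dimensions read to the nearest mm from the axis ticks). For the g-code, the solid's height is divided into equal slices at the stated Δz and each level perimeter traced with G1 moves after a G0 lift.

; perimeter-only toolpath
G21 ; units = mm
G90 ; absolute positioning
G28 ; home
; layer 1
G0 Z2.8
G0 X0.0 Y0.0
G1 X18.0 Y0.0
G1 X18.0 Y29.0
G1 X0.0 Y29.0
G1 X0.0 Y0.0
; layer 2
G0 Z5.5
G0 X0.0 Y0.0
G1 X18.0 Y0.0
G1 X18.0 Y29.0
G1 X0.0 Y29.0
G1 X0.0 Y0.0
; layer 3
G0 Z8.2
G0 X0.0 Y0.0
G1 X18.0 Y0.0
G1 X18.0 Y29.0
G1 X0.0 Y29.0
G1 X0.0 Y0.0
; layer 4
G0 Z11.0
G0 X0.0 Y0.0
G1 X18.0 Y0.0
G1 X18.0 Y29.0
G1 X0.0 Y29.0
G1 X0.0 Y0.0
; layer 5
G0 Z13.8
G0 X0.0 Y0.0
G1 X18.0 Y0.0
G1 X18.0 Y29.0
G1 X0.0 Y29.0
G1 X0.0 Y0.0
; layer 6
G0 Z16.5
G0 X0.0 Y0.0
G1 X18.0 Y0.0
G1 X18.0 Y29.0
G1 X0.0 Y29.0
G1 X0.0 Y0.0
; layer 7
G0 Z19.2
G0 X0.0 Y0.0
G1 X18.0 Y0.0
G1 X18.0 Y29.0
G1 X0.0 Y29.0
G1 X0.0 Y0.0
; layer 8
G0 Z22.0
G0 X0.0 Y0.0
G1 X18.0 Y0.0
G1 X18.0 Y29.0
G1 X0.0 Y29.0
G1 X0.0 Y0.0
M2 ; end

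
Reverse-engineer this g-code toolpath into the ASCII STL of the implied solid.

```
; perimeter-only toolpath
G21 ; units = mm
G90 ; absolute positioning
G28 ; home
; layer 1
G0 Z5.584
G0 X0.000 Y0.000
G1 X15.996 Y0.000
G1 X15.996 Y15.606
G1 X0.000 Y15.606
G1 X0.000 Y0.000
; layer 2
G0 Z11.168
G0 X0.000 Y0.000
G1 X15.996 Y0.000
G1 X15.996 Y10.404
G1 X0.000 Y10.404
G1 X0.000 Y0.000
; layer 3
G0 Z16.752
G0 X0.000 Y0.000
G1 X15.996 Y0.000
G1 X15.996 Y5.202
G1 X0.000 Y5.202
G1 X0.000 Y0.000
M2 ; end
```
solid part
  facet normal 0.0000 0.0000 -1.0000
    outer loop
      vertex 15.996 20.808 0.000
      vertex 15.996 0.000 0.000
      vertex 0.000 0.000 0.000
    endloop
  endfacet
  facet normal 0.0000 0.0000 -1.0000
    outer loop
      vertex 0.000 20.808 0.000
      vertex 15.996 20.808 0.000
      vertex 0.000 0.000 0.000
    endloop
  endfacet
  facet normal 0.0000 -1.0000 0.0000
    outer loop
      vertex 0.000 0.000 0.000
      vertex 15.996 0.000 0.000
      vertex 15.996 0.000 22.336
    endloop
  endfacet
  facet normal 0.0000 -1.0000 0.0000
    outer loop
      vertex 0.000 0.000 0.000
      vertex 15.996 0.000 22.336
      vertex 0.000 0.000 22.336
    endloop
  endfacet
  facet normal 0.0000 0.7317 0.6816
    outer loop
      vertex 0.000 0.000 22.336
      vertex 15.996 0.000 22.336
      vertex 15.996 20.808 0.000
    endloop
  endfacet
  facet normal 0.0000 0.7317 0.6816
    outer loop
      vertex 0.000 0.000 22.336
      vertex 15.996 20.808 0.000
      vertex 0.000 20.808 0.000
    endloop
  endfacet
  facet normal -1.0000 0.0000 0.0000
    outer loop
      vertex 0.000 0.000 22.336
      vertex 0.000 20.808 0.000
      vertex 0.000 0.000 0.000
    endloop
  endfacet
  facet normal 1.0000 0.0000 0.0000
    outer loop
      vertex 15.996 0.000 0.000
      vertex 15.996 20.808 0.000
      vertex 15.996 0.000 22.336
    endloop
  endfacet
endsolid part

The G0 Z moves step by Δz≈5.584 mm. The G1 loops shrink linearly with z, so the solid tapers from its base footprint up to z≈22.3. Closing with a flat bottom cap and the tapered top and triangulating gives 8 facets — a wedge (ramp): 16 × 20.8 mm base, rising to 22.3 mm along the y=0 edge and sloping linearly to z=0 at y=20.8.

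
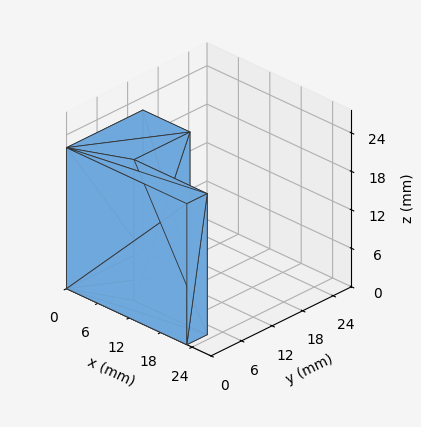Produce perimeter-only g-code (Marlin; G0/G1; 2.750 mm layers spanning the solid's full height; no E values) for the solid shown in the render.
Reading the render: the shape is an L-shaped prism: outer 23 × 15 mm, arm thicknesses ≈ 4 mm (horizontal) and 9 mm (vertical), extruded 22 mm in z (dimensions read to the nearest mm from the axis ticks). For the g-code, the solid's height is divided into equal slices at the stated Δz and each level perimeter traced with G1 moves after a G0 lift.

; perimeter-only toolpath
G21 ; units = mm
G90 ; absolute positioning
G28 ; home
; layer 1
G0 Z2.750
G0 X0.000 Y0.000
G1 X23.000 Y0.000
G1 X23.000 Y4.000
G1 X9.000 Y4.000
G1 X9.000 Y15.000
G1 X0.000 Y15.000
G1 X0.000 Y0.000
; layer 2
G0 Z5.500
G0 X0.000 Y0.000
G1 X23.000 Y0.000
G1 X23.000 Y4.000
G1 X9.000 Y4.000
G1 X9.000 Y15.000
G1 X0.000 Y15.000
G1 X0.000 Y0.000
; layer 3
G0 Z8.250
G0 X0.000 Y0.000
G1 X23.000 Y0.000
G1 X23.000 Y4.000
G1 X9.000 Y4.000
G1 X9.000 Y15.000
G1 X0.000 Y15.000
G1 X0.000 Y0.000
; layer 4
G0 Z11.000
G0 X0.000 Y0.000
G1 X23.000 Y0.000
G1 X23.000 Y4.000
G1 X9.000 Y4.000
G1 X9.000 Y15.000
G1 X0.000 Y15.000
G1 X0.000 Y0.000
; layer 5
G0 Z13.750
G0 X0.000 Y0.000
G1 X23.000 Y0.000
G1 X23.000 Y4.000
G1 X9.000 Y4.000
G1 X9.000 Y15.000
G1 X0.000 Y15.000
G1 X0.000 Y0.000
; layer 6
G0 Z16.500
G0 X0.000 Y0.000
G1 X23.000 Y0.000
G1 X23.000 Y4.000
G1 X9.000 Y4.000
G1 X9.000 Y15.000
G1 X0.000 Y15.000
G1 X0.000 Y0.000
; layer 7
G0 Z19.250
G0 X0.000 Y0.000
G1 X23.000 Y0.000
G1 X23.000 Y4.000
G1 X9.000 Y4.000
G1 X9.000 Y15.000
G1 X0.000 Y15.000
G1 X0.000 Y0.000
; layer 8
G0 Z22.000
G0 X0.000 Y0.000
G1 X23.000 Y0.000
G1 X23.000 Y4.000
G1 X9.000 Y4.000
G1 X9.000 Y15.000
G1 X0.000 Y15.000
G1 X0.000 Y0.000
M2 ; end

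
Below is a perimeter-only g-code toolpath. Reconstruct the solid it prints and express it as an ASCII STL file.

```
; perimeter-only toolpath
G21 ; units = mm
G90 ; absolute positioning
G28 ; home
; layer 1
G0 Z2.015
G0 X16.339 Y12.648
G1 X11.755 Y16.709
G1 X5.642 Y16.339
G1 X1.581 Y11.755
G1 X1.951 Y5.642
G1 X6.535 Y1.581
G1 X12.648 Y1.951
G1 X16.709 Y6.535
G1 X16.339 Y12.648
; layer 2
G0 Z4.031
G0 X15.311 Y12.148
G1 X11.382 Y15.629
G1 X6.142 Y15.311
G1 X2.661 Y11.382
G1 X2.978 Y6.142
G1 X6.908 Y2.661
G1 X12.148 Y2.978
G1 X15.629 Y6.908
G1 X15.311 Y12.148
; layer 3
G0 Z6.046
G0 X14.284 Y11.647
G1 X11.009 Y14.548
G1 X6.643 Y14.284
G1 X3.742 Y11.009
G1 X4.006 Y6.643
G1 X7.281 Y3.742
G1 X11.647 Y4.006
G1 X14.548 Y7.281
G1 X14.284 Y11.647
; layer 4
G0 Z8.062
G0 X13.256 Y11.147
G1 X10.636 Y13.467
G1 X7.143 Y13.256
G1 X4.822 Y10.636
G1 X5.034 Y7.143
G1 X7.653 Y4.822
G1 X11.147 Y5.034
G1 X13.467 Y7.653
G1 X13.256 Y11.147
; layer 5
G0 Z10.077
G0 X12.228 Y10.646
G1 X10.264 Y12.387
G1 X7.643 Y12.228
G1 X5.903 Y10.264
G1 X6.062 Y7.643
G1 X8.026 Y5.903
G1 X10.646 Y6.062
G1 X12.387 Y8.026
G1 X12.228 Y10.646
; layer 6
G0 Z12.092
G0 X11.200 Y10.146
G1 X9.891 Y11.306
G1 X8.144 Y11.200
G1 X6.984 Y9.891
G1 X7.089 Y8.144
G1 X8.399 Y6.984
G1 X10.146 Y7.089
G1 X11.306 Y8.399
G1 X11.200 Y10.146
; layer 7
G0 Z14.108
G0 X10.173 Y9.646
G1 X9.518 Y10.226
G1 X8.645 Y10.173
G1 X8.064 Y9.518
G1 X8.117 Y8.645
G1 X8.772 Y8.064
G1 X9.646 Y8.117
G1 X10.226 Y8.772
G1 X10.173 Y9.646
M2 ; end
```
solid part
  facet normal 0.0000 0.0000 -1.0000
    outer loop
      vertex 5.141 17.367 0.000
      vertex 12.128 17.790 0.000
      vertex 17.367 13.149 0.000
    endloop
  endfacet
  facet normal 0.0000 0.0000 -1.0000
    outer loop
      vertex 0.500 12.128 0.000
      vertex 5.141 17.367 0.000
      vertex 17.367 13.149 0.000
    endloop
  endfacet
  facet normal 0.0000 0.0000 -1.0000
    outer loop
      vertex 0.923 5.141 0.000
      vertex 0.500 12.128 0.000
      vertex 17.367 13.149 0.000
    endloop
  endfacet
  facet normal 0.0000 0.0000 -1.0000
    outer loop
      vertex 6.162 0.500 0.000
      vertex 0.923 5.141 0.000
      vertex 17.367 13.149 0.000
    endloop
  endfacet
  facet normal 0.0000 0.0000 -1.0000
    outer loop
      vertex 13.149 0.923 0.000
      vertex 6.162 0.500 0.000
      vertex 17.367 13.149 0.000
    endloop
  endfacet
  facet normal 0.0000 0.0000 -1.0000
    outer loop
      vertex 17.790 6.162 0.000
      vertex 13.149 0.923 0.000
      vertex 17.367 13.149 0.000
    endloop
  endfacet
  facet normal 0.5873 0.6630 0.4642
    outer loop
      vertex 17.367 13.149 0.000
      vertex 12.128 17.790 0.000
      vertex 9.145 9.145 16.123
    endloop
  endfacet
  facet normal -0.0535 0.8841 0.4642
    outer loop
      vertex 12.128 17.790 0.000
      vertex 5.141 17.367 0.000
      vertex 9.145 9.145 16.123
    endloop
  endfacet
  facet normal -0.6630 0.5873 0.4642
    outer loop
      vertex 5.141 17.367 0.000
      vertex 0.500 12.128 0.000
      vertex 9.145 9.145 16.123
    endloop
  endfacet
  facet normal -0.8841 -0.0535 0.4642
    outer loop
      vertex 0.500 12.128 0.000
      vertex 0.923 5.141 0.000
      vertex 9.145 9.145 16.123
    endloop
  endfacet
  facet normal -0.5873 -0.6630 0.4642
    outer loop
      vertex 0.923 5.141 0.000
      vertex 6.162 0.500 0.000
      vertex 9.145 9.145 16.123
    endloop
  endfacet
  facet normal 0.0535 -0.8841 0.4642
    outer loop
      vertex 6.162 0.500 0.000
      vertex 13.149 0.923 0.000
      vertex 9.145 9.145 16.123
    endloop
  endfacet
  facet normal 0.6630 -0.5873 0.4642
    outer loop
      vertex 13.149 0.923 0.000
      vertex 17.790 6.162 0.000
      vertex 9.145 9.145 16.123
    endloop
  endfacet
  facet normal 0.8841 0.0535 0.4642
    outer loop
      vertex 17.790 6.162 0.000
      vertex 17.367 13.149 0.000
      vertex 9.145 9.145 16.123
    endloop
  endfacet
endsolid part

The G0 Z moves step by Δz≈2.015 mm. The G1 loops shrink linearly with z, so the solid tapers from its base footprint up to z≈16.1. Closing with a flat bottom cap and the tapered top and triangulating gives 14 facets — a regular 8-sided pyramid, base circumscribed radius ≈ 9.14 mm, apex at z ≈ 16.1 mm.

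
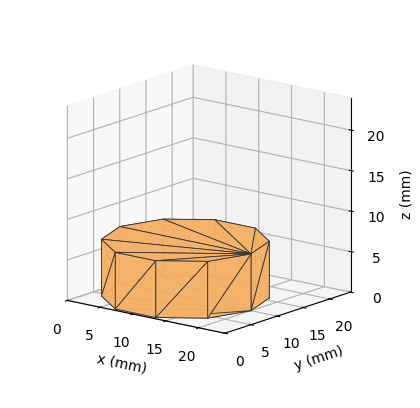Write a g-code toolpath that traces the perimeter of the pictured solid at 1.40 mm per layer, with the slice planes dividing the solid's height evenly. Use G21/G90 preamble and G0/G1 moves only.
Reading the render: the shape is a regular 10-sided prism (a cylinder approximated with 10 flat sides), circumscribed radius ≈ 10 mm, height ≈ 7 mm (dimensions read to the nearest mm from the axis ticks). For the g-code, the solid's height is divided into equal slices at the stated Δz and each level perimeter traced with G1 moves after a G0 lift.

; perimeter-only toolpath
G21 ; units = mm
G90 ; absolute positioning
G28 ; home
; layer 1
G0 Z1.40
G0 X20.00 Y10.00
G1 X18.09 Y15.88
G1 X13.09 Y19.51
G1 X6.91 Y19.51
G1 X1.91 Y15.88
G1 X0.00 Y10.00
G1 X1.91 Y4.12
G1 X6.91 Y0.49
G1 X13.09 Y0.49
G1 X18.09 Y4.12
G1 X20.00 Y10.00
; layer 2
G0 Z2.80
G0 X20.00 Y10.00
G1 X18.09 Y15.88
G1 X13.09 Y19.51
G1 X6.91 Y19.51
G1 X1.91 Y15.88
G1 X0.00 Y10.00
G1 X1.91 Y4.12
G1 X6.91 Y0.49
G1 X13.09 Y0.49
G1 X18.09 Y4.12
G1 X20.00 Y10.00
; layer 3
G0 Z4.20
G0 X20.00 Y10.00
G1 X18.09 Y15.88
G1 X13.09 Y19.51
G1 X6.91 Y19.51
G1 X1.91 Y15.88
G1 X0.00 Y10.00
G1 X1.91 Y4.12
G1 X6.91 Y0.49
G1 X13.09 Y0.49
G1 X18.09 Y4.12
G1 X20.00 Y10.00
; layer 4
G0 Z5.60
G0 X20.00 Y10.00
G1 X18.09 Y15.88
G1 X13.09 Y19.51
G1 X6.91 Y19.51
G1 X1.91 Y15.88
G1 X0.00 Y10.00
G1 X1.91 Y4.12
G1 X6.91 Y0.49
G1 X13.09 Y0.49
G1 X18.09 Y4.12
G1 X20.00 Y10.00
; layer 5
G0 Z7.00
G0 X20.00 Y10.00
G1 X18.09 Y15.88
G1 X13.09 Y19.51
G1 X6.91 Y19.51
G1 X1.91 Y15.88
G1 X0.00 Y10.00
G1 X1.91 Y4.12
G1 X6.91 Y0.49
G1 X13.09 Y0.49
G1 X18.09 Y4.12
G1 X20.00 Y10.00
M2 ; end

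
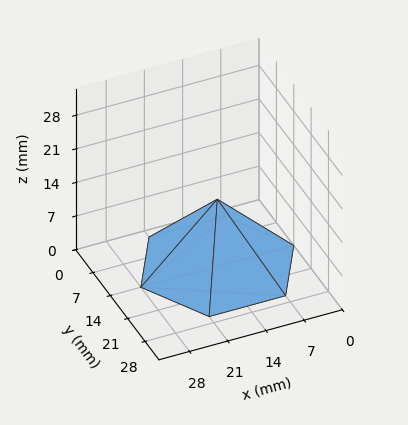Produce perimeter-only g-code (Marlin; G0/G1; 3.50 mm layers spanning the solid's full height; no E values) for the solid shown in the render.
Reading the render: the shape is a regular 6-sided pyramid, base circumscribed radius ≈ 14 mm, apex at z ≈ 14 mm (dimensions read to the nearest mm from the axis ticks). For the g-code, the solid's height is divided into equal slices at the stated Δz and each level perimeter traced with G1 moves after a G0 lift.

; perimeter-only toolpath
G21 ; units = mm
G90 ; absolute positioning
G28 ; home
; layer 1
G0 Z3.50
G0 X24.50 Y14.00
G1 X19.25 Y23.09
G1 X8.75 Y23.09
G1 X3.50 Y14.00
G1 X8.75 Y4.91
G1 X19.25 Y4.91
G1 X24.50 Y14.00
; layer 2
G0 Z7.00
G0 X21.00 Y14.00
G1 X17.50 Y20.06
G1 X10.50 Y20.06
G1 X7.00 Y14.00
G1 X10.50 Y7.94
G1 X17.50 Y7.94
G1 X21.00 Y14.00
; layer 3
G0 Z10.50
G0 X17.50 Y14.00
G1 X15.75 Y17.03
G1 X12.25 Y17.03
G1 X10.50 Y14.00
G1 X12.25 Y10.97
G1 X15.75 Y10.97
G1 X17.50 Y14.00
M2 ; end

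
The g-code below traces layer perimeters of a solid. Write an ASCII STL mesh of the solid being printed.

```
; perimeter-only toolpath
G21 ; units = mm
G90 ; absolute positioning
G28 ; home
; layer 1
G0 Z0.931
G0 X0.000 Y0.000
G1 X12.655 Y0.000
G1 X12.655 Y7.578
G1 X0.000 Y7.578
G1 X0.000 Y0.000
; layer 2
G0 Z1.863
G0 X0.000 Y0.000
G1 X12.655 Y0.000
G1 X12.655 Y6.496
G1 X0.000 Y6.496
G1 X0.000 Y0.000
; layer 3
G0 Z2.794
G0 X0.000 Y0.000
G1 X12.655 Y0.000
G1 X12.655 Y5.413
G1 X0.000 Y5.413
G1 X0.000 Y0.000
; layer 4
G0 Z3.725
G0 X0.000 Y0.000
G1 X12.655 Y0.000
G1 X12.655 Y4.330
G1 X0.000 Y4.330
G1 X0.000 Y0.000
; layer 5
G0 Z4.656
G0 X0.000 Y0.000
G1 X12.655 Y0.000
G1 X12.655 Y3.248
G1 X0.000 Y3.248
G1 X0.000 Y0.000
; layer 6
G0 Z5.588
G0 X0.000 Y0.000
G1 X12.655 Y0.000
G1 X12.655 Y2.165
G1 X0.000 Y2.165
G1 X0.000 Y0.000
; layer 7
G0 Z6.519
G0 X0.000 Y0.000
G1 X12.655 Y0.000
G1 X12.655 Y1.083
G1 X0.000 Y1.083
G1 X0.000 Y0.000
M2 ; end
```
solid part
  facet normal 0.0000 0.0000 -1.0000
    outer loop
      vertex 12.655 8.661 0.000
      vertex 12.655 0.000 0.000
      vertex 0.000 0.000 0.000
    endloop
  endfacet
  facet normal 0.0000 0.0000 -1.0000
    outer loop
      vertex 0.000 8.661 0.000
      vertex 12.655 8.661 0.000
      vertex 0.000 0.000 0.000
    endloop
  endfacet
  facet normal 0.0000 -1.0000 0.0000
    outer loop
      vertex 0.000 0.000 0.000
      vertex 12.655 0.000 0.000
      vertex 12.655 0.000 7.450
    endloop
  endfacet
  facet normal 0.0000 -1.0000 0.0000
    outer loop
      vertex 0.000 0.000 0.000
      vertex 12.655 0.000 7.450
      vertex 0.000 0.000 7.450
    endloop
  endfacet
  facet normal 0.0000 0.6521 0.7581
    outer loop
      vertex 0.000 0.000 7.450
      vertex 12.655 0.000 7.450
      vertex 12.655 8.661 0.000
    endloop
  endfacet
  facet normal 0.0000 0.6521 0.7581
    outer loop
      vertex 0.000 0.000 7.450
      vertex 12.655 8.661 0.000
      vertex 0.000 8.661 0.000
    endloop
  endfacet
  facet normal -1.0000 0.0000 0.0000
    outer loop
      vertex 0.000 0.000 7.450
      vertex 0.000 8.661 0.000
      vertex 0.000 0.000 0.000
    endloop
  endfacet
  facet normal 1.0000 0.0000 0.0000
    outer loop
      vertex 12.655 0.000 0.000
      vertex 12.655 8.661 0.000
      vertex 12.655 0.000 7.450
    endloop
  endfacet
endsolid part

The G0 Z moves step by Δz≈0.931 mm. The G1 loops shrink linearly with z, so the solid tapers from its base footprint up to z≈7.45. Closing with a flat bottom cap and the tapered top and triangulating gives 8 facets — a wedge (ramp): 12.7 × 8.66 mm base, rising to 7.45 mm along the y=0 edge and sloping linearly to z=0 at y=8.66.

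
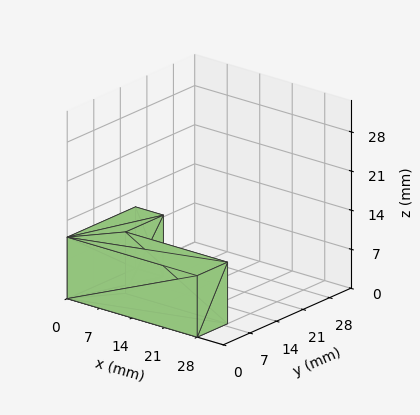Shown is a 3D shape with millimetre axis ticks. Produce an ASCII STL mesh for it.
Reading the render: the shape is an L-shaped prism: outer 28 × 18 mm, arm thicknesses ≈ 8 mm (horizontal) and 6 mm (vertical), extruded 11 mm in z (dimensions read to the nearest mm from the axis ticks). For the STL, each face is triangulated and given an outward normal.

solid part
  facet normal 0.0000 0.0000 -1.0000
    outer loop
      vertex 28.000 8.000 0.000
      vertex 28.000 0.000 0.000
      vertex 0.000 0.000 0.000
    endloop
  endfacet
  facet normal 0.0000 0.0000 -1.0000
    outer loop
      vertex 6.000 8.000 0.000
      vertex 28.000 8.000 0.000
      vertex 0.000 0.000 0.000
    endloop
  endfacet
  facet normal 0.0000 0.0000 -1.0000
    outer loop
      vertex 6.000 18.000 0.000
      vertex 6.000 8.000 0.000
      vertex 0.000 0.000 0.000
    endloop
  endfacet
  facet normal 0.0000 0.0000 -1.0000
    outer loop
      vertex 0.000 18.000 0.000
      vertex 6.000 18.000 0.000
      vertex 0.000 0.000 0.000
    endloop
  endfacet
  facet normal 0.0000 0.0000 1.0000
    outer loop
      vertex 0.000 0.000 11.000
      vertex 28.000 0.000 11.000
      vertex 28.000 8.000 11.000
    endloop
  endfacet
  facet normal 0.0000 0.0000 1.0000
    outer loop
      vertex 0.000 0.000 11.000
      vertex 28.000 8.000 11.000
      vertex 6.000 8.000 11.000
    endloop
  endfacet
  facet normal 0.0000 0.0000 1.0000
    outer loop
      vertex 0.000 0.000 11.000
      vertex 6.000 8.000 11.000
      vertex 6.000 18.000 11.000
    endloop
  endfacet
  facet normal 0.0000 0.0000 1.0000
    outer loop
      vertex 0.000 0.000 11.000
      vertex 6.000 18.000 11.000
      vertex 0.000 18.000 11.000
    endloop
  endfacet
  facet normal 0.0000 -1.0000 0.0000
    outer loop
      vertex 0.000 0.000 0.000
      vertex 28.000 0.000 0.000
      vertex 28.000 0.000 11.000
    endloop
  endfacet
  facet normal 0.0000 -1.0000 0.0000
    outer loop
      vertex 0.000 0.000 0.000
      vertex 28.000 0.000 11.000
      vertex 0.000 0.000 11.000
    endloop
  endfacet
  facet normal 1.0000 0.0000 0.0000
    outer loop
      vertex 28.000 0.000 0.000
      vertex 28.000 8.000 0.000
      vertex 28.000 8.000 11.000
    endloop
  endfacet
  facet normal 1.0000 0.0000 0.0000
    outer loop
      vertex 28.000 0.000 0.000
      vertex 28.000 8.000 11.000
      vertex 28.000 0.000 11.000
    endloop
  endfacet
  facet normal 0.0000 1.0000 0.0000
    outer loop
      vertex 28.000 8.000 0.000
      vertex 6.000 8.000 0.000
      vertex 6.000 8.000 11.000
    endloop
  endfacet
  facet normal 0.0000 1.0000 0.0000
    outer loop
      vertex 28.000 8.000 0.000
      vertex 6.000 8.000 11.000
      vertex 28.000 8.000 11.000
    endloop
  endfacet
  facet normal 1.0000 0.0000 0.0000
    outer loop
      vertex 6.000 8.000 0.000
      vertex 6.000 18.000 0.000
      vertex 6.000 18.000 11.000
    endloop
  endfacet
  facet normal 1.0000 0.0000 0.0000
    outer loop
      vertex 6.000 8.000 0.000
      vertex 6.000 18.000 11.000
      vertex 6.000 8.000 11.000
    endloop
  endfacet
  facet normal 0.0000 1.0000 0.0000
    outer loop
      vertex 6.000 18.000 0.000
      vertex 0.000 18.000 0.000
      vertex 0.000 18.000 11.000
    endloop
  endfacet
  facet normal 0.0000 1.0000 0.0000
    outer loop
      vertex 6.000 18.000 0.000
      vertex 0.000 18.000 11.000
      vertex 6.000 18.000 11.000
    endloop
  endfacet
  facet normal -1.0000 0.0000 0.0000
    outer loop
      vertex 0.000 18.000 0.000
      vertex 0.000 0.000 0.000
      vertex 0.000 0.000 11.000
    endloop
  endfacet
  facet normal -1.0000 0.0000 0.0000
    outer loop
      vertex 0.000 18.000 0.000
      vertex 0.000 0.000 11.000
      vertex 0.000 18.000 11.000
    endloop
  endfacet
endsolid part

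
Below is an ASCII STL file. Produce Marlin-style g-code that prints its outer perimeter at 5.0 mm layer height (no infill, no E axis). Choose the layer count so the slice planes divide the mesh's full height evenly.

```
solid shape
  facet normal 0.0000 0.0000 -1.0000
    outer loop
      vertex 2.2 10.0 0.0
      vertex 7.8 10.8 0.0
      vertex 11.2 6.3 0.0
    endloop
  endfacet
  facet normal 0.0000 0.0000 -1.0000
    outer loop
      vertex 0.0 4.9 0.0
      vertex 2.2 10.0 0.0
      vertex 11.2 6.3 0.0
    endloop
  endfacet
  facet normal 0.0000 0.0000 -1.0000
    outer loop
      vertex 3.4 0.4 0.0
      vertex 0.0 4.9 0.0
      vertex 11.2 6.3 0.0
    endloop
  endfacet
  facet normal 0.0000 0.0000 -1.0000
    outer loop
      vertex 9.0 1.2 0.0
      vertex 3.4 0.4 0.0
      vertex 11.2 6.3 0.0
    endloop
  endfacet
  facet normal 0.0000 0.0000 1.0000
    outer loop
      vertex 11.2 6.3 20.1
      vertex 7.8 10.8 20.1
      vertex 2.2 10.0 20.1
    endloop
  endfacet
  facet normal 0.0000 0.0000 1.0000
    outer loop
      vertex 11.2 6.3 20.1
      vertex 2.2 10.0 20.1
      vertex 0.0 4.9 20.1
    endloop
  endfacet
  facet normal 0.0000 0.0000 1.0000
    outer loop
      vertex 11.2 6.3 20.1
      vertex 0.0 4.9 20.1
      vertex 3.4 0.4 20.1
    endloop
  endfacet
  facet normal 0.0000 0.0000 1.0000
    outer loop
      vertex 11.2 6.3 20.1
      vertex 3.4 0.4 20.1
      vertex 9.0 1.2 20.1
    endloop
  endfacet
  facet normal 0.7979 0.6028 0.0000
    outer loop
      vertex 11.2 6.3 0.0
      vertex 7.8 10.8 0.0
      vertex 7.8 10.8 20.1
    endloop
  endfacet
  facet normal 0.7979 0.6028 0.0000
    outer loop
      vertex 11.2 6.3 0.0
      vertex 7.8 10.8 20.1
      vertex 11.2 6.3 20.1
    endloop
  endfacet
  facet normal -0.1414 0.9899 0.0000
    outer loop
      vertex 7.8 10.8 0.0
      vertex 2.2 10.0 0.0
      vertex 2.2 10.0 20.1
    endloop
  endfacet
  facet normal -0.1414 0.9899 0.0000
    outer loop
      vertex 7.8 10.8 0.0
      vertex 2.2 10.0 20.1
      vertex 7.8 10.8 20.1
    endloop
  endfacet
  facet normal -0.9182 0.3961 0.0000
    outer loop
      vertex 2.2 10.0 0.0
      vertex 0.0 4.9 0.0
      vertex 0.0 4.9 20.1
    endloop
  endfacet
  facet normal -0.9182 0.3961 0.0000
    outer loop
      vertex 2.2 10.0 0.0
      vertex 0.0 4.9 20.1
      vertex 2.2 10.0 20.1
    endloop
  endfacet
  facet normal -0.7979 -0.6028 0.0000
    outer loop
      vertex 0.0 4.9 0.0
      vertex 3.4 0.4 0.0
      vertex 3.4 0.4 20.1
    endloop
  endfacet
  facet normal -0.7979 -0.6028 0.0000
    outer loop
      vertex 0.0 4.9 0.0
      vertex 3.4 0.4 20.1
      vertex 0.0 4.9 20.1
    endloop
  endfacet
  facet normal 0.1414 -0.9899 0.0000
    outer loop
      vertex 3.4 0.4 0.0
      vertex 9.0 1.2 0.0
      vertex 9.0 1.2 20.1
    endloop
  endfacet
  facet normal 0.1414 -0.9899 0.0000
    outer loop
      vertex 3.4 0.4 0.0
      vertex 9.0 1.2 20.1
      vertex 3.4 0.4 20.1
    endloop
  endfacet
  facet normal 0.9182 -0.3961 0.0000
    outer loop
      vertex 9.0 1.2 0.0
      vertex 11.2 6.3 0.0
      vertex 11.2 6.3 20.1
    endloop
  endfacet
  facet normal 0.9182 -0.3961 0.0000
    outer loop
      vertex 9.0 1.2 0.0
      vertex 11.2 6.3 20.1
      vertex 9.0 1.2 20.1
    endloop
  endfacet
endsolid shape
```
; perimeter-only toolpath
G21 ; units = mm
G90 ; absolute positioning
G28 ; home
; layer 1
G0 Z5.0
G0 X11.2 Y6.3
G1 X7.8 Y10.8
G1 X2.2 Y10.0
G1 X0.0 Y4.9
G1 X3.4 Y0.4
G1 X9.0 Y1.2
G1 X11.2 Y6.3
; layer 2
G0 Z10.1
G0 X11.2 Y6.3
G1 X7.8 Y10.8
G1 X2.2 Y10.0
G1 X0.0 Y4.9
G1 X3.4 Y0.4
G1 X9.0 Y1.2
G1 X11.2 Y6.3
; layer 3
G0 Z15.1
G0 X11.2 Y6.3
G1 X7.8 Y10.8
G1 X2.2 Y10.0
G1 X0.0 Y4.9
G1 X3.4 Y0.4
G1 X9.0 Y1.2
G1 X11.2 Y6.3
; layer 4
G0 Z20.1
G0 X11.2 Y6.3
G1 X7.8 Y10.8
G1 X2.2 Y10.0
G1 X0.0 Y4.9
G1 X3.4 Y0.4
G1 X9.0 Y1.2
G1 X11.2 Y6.3
M2 ; end

The solid is a regular 6-sided prism (a cylinder approximated with 6 flat sides), circumscribed radius ≈ 5.6 mm, height ≈ 20.1 mm. Slicing at Δz = 5.0 mm — 4 equal slices spanning the solid's height, so layer i sits at z = i·h/4 — gives 4 non-empty perimeters. Each is a 6-segment closed polygon; G0 lifts to the layer z and rapids to the start vertex, then G1 traces the edges.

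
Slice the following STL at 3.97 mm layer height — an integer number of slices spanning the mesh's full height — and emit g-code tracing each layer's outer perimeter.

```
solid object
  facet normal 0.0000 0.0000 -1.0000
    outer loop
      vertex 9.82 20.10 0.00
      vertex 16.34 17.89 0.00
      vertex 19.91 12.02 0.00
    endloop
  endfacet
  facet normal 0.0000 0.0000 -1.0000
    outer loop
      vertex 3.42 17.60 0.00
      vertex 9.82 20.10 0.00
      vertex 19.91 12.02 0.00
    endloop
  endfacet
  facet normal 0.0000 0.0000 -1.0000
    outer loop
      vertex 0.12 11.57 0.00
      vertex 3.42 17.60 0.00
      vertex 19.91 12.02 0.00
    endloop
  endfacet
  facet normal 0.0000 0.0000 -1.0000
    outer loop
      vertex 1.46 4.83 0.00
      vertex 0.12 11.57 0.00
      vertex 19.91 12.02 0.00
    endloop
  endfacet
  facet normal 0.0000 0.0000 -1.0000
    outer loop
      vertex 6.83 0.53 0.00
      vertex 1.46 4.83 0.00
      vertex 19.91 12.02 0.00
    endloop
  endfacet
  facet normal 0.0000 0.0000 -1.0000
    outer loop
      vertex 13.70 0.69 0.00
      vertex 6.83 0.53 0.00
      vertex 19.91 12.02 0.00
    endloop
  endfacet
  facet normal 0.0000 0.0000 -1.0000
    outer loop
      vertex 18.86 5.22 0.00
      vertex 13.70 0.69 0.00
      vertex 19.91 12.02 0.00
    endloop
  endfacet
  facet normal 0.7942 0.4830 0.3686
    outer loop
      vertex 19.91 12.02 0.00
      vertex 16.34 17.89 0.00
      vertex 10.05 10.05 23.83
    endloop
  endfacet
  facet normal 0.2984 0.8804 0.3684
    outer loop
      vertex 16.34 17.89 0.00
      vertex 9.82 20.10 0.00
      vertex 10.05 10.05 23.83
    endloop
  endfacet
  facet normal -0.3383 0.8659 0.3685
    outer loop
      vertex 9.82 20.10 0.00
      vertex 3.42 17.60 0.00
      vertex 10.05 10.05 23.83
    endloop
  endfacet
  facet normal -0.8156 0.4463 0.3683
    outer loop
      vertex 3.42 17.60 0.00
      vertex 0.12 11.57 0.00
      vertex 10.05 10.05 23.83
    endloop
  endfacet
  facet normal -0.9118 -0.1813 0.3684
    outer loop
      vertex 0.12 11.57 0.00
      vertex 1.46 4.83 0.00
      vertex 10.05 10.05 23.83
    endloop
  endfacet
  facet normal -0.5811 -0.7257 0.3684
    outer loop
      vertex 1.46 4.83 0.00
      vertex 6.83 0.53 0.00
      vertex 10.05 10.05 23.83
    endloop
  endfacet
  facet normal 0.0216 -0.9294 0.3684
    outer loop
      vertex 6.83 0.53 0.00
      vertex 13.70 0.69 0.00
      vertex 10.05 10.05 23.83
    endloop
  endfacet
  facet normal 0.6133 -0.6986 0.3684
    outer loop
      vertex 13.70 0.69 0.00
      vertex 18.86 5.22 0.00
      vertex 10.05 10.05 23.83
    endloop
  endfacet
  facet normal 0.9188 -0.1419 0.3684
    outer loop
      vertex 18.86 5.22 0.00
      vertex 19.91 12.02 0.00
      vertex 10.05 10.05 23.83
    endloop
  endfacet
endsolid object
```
; perimeter-only toolpath
G21 ; units = mm
G90 ; absolute positioning
G28 ; home
; layer 1
G0 Z3.97
G0 X18.27 Y11.69
G1 X15.29 Y16.58
G1 X9.86 Y18.43
G1 X4.53 Y16.34
G1 X1.77 Y11.32
G1 X2.89 Y5.70
G1 X7.37 Y2.12
G1 X13.09 Y2.25
G1 X17.39 Y6.02
G1 X18.27 Y11.69
; layer 2
G0 Z7.94
G0 X16.62 Y11.36
G1 X14.24 Y15.28
G1 X9.90 Y16.75
G1 X5.63 Y15.08
G1 X3.43 Y11.06
G1 X4.32 Y6.57
G1 X7.90 Y3.70
G1 X12.48 Y3.81
G1 X15.92 Y6.83
G1 X16.62 Y11.36
; layer 3
G0 Z11.91
G0 X14.98 Y11.04
G1 X13.20 Y13.97
G1 X9.94 Y15.08
G1 X6.74 Y13.83
G1 X5.08 Y10.81
G1 X5.76 Y7.44
G1 X8.44 Y5.29
G1 X11.88 Y5.37
G1 X14.46 Y7.63
G1 X14.98 Y11.04
; layer 4
G0 Z15.89
G0 X13.34 Y10.71
G1 X12.15 Y12.66
G1 X9.97 Y13.40
G1 X7.84 Y12.57
G1 X6.74 Y10.56
G1 X7.19 Y8.31
G1 X8.98 Y6.88
G1 X11.27 Y6.93
G1 X12.99 Y8.44
G1 X13.34 Y10.71
; layer 5
G0 Z19.86
G0 X11.69 Y10.38
G1 X11.10 Y11.36
G1 X10.01 Y11.73
G1 X8.95 Y11.31
G1 X8.39 Y10.30
G1 X8.62 Y9.18
G1 X9.51 Y8.46
G1 X10.66 Y8.49
G1 X11.52 Y9.25
G1 X11.69 Y10.38
M2 ; end

The solid is a regular 9-sided pyramid, base circumscribed radius ≈ 10.1 mm, apex at z ≈ 23.8 mm. Slicing at Δz = 3.97 mm — 6 equal slices spanning the solid's height, so layer i sits at z = i·h/6 — gives 5 non-empty perimeters. Each is a 9-segment closed polygon; G0 lifts to the layer z and rapids to the start vertex, then G1 traces the edges. The cross-section shrinks linearly with z (the slice at the apex is degenerate and omitted).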